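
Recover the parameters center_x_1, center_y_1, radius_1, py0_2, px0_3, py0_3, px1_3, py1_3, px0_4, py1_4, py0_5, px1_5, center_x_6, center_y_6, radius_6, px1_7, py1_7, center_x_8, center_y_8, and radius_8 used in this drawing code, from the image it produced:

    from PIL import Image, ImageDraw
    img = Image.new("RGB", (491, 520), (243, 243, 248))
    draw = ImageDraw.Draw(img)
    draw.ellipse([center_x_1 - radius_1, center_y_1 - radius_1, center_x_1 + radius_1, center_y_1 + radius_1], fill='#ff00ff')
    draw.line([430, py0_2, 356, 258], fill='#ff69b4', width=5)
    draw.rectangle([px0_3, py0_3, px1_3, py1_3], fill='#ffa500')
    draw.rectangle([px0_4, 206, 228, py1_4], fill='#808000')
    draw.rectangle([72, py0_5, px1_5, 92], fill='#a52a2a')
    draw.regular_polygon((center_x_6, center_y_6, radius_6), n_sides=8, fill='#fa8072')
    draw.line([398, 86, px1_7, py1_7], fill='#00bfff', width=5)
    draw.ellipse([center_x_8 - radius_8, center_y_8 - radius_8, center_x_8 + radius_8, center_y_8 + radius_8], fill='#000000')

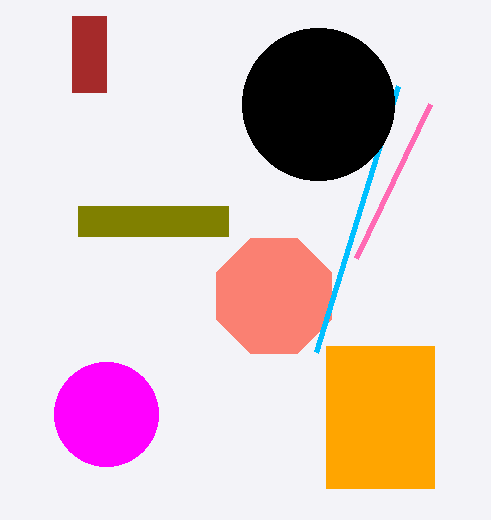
center_x_1 = 106, center_y_1 = 414, radius_1 = 52, py0_2 = 104, px0_3 = 326, py0_3 = 346, px1_3 = 434, py1_3 = 488, px0_4 = 78, py1_4 = 236, py0_5 = 16, px1_5 = 106, center_x_6 = 274, center_y_6 = 296, radius_6 = 62, px1_7 = 316, py1_7 = 352, center_x_8 = 318, center_y_8 = 104, radius_8 = 76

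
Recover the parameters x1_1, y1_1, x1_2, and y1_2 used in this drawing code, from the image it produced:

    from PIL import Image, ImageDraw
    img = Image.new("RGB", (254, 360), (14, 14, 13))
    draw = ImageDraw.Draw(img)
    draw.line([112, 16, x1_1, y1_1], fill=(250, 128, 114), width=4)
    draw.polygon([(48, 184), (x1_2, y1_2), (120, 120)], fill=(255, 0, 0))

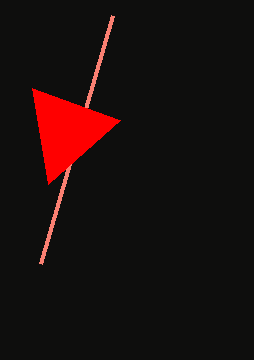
x1_1 = 40, y1_1 = 264, x1_2 = 32, y1_2 = 88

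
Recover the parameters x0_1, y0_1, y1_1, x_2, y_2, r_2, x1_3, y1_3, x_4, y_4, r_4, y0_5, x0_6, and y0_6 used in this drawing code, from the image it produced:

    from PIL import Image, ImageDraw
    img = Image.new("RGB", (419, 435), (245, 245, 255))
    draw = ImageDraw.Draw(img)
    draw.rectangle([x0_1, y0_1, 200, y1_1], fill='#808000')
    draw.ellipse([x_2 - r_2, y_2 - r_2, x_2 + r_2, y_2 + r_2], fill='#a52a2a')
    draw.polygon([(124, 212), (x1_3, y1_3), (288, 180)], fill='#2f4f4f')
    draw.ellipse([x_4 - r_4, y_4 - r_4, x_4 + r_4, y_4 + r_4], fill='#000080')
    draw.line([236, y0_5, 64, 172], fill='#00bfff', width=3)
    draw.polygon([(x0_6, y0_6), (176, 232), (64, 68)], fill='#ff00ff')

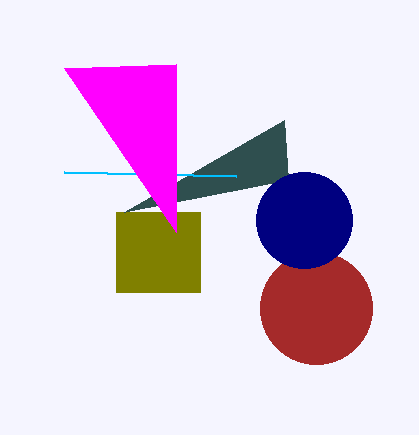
x0_1 = 116
y0_1 = 212
y1_1 = 292
x_2 = 316
y_2 = 308
r_2 = 56
x1_3 = 284
y1_3 = 120
x_4 = 304
y_4 = 220
r_4 = 48
y0_5 = 176
x0_6 = 176
y0_6 = 64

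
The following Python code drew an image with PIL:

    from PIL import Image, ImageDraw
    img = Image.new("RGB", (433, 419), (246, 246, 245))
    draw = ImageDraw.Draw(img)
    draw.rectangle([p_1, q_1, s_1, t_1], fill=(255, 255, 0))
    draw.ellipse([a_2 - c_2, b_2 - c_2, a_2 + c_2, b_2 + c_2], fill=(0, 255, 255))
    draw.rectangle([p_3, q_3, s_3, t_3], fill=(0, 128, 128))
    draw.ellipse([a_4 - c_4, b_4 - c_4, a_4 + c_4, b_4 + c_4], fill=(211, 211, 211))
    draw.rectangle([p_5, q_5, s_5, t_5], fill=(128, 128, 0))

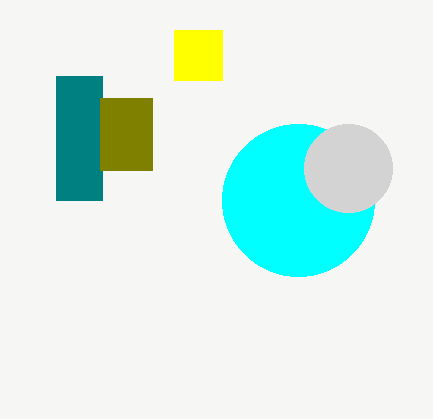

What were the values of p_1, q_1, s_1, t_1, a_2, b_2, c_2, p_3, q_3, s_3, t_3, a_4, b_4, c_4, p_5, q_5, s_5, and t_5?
p_1 = 174, q_1 = 30, s_1 = 222, t_1 = 80, a_2 = 298, b_2 = 200, c_2 = 76, p_3 = 56, q_3 = 76, s_3 = 102, t_3 = 200, a_4 = 348, b_4 = 168, c_4 = 44, p_5 = 100, q_5 = 98, s_5 = 152, t_5 = 170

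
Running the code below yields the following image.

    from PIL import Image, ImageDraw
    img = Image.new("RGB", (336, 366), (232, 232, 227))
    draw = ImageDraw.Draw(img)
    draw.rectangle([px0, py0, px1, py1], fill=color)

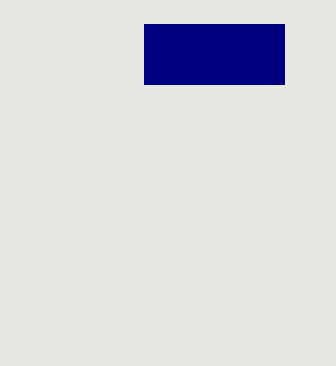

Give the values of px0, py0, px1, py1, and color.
px0 = 144, py0 = 24, px1 = 284, py1 = 84, color = 'navy'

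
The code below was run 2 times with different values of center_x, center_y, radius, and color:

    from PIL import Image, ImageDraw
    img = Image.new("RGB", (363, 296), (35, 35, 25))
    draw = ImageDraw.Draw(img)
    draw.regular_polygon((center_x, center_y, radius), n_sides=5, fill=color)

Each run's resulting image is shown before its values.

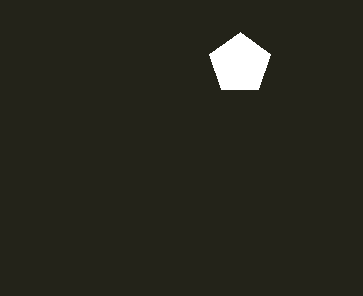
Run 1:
center_x = 240; center_y = 64; radius = 32; color = 'white'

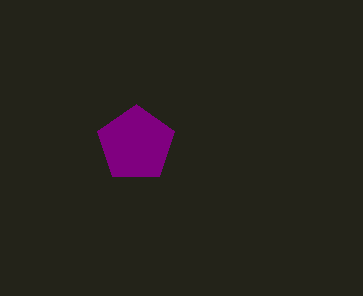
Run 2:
center_x = 136
center_y = 144
radius = 40
color = 'purple'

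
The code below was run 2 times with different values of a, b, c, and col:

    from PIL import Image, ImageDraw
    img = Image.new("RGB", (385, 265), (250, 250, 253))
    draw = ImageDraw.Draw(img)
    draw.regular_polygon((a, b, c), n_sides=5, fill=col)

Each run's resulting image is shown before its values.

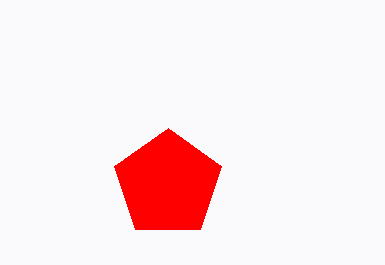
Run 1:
a = 168
b = 184
c = 56
col = 'red'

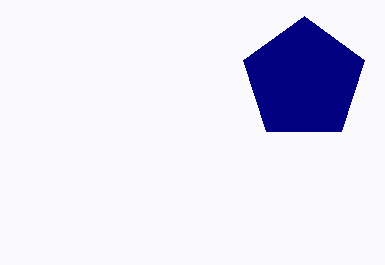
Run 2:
a = 304
b = 80
c = 64
col = 'navy'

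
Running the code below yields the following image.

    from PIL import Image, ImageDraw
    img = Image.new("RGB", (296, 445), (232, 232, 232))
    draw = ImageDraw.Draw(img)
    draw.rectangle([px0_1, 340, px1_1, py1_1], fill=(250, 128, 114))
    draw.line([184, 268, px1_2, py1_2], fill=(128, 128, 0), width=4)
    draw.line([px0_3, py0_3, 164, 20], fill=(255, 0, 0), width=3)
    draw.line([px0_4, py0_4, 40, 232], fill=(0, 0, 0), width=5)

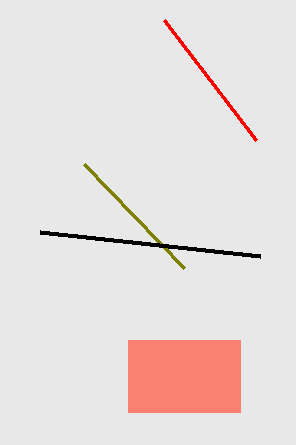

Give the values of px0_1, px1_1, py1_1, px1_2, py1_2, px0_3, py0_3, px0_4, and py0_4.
px0_1 = 128
px1_1 = 240
py1_1 = 412
px1_2 = 84
py1_2 = 164
px0_3 = 256
py0_3 = 140
px0_4 = 260
py0_4 = 256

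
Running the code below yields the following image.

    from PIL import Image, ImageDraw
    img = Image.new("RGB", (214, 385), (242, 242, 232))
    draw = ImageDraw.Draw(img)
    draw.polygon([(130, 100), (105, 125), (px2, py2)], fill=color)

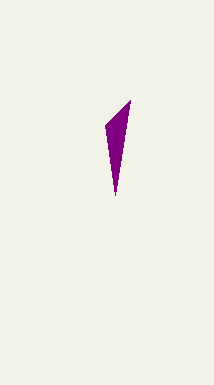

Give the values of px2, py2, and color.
px2 = 115; py2 = 195; color = 'purple'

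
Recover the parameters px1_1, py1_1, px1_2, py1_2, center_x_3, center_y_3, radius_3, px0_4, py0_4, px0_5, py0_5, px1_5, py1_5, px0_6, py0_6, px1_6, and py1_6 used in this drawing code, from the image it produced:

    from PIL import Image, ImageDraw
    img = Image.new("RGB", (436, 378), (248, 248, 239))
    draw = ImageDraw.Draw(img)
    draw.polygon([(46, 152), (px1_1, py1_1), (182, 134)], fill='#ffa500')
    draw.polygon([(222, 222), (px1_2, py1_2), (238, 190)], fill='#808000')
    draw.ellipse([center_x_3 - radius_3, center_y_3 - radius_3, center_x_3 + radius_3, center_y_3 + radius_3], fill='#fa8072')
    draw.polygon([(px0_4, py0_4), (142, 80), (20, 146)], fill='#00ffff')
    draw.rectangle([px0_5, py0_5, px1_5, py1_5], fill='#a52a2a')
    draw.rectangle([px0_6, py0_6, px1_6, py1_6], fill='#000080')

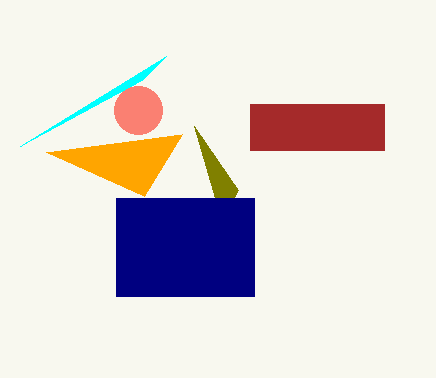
px1_1 = 144; py1_1 = 196; px1_2 = 194; py1_2 = 126; center_x_3 = 138; center_y_3 = 110; radius_3 = 24; px0_4 = 166; py0_4 = 56; px0_5 = 250; py0_5 = 104; px1_5 = 384; py1_5 = 150; px0_6 = 116; py0_6 = 198; px1_6 = 254; py1_6 = 296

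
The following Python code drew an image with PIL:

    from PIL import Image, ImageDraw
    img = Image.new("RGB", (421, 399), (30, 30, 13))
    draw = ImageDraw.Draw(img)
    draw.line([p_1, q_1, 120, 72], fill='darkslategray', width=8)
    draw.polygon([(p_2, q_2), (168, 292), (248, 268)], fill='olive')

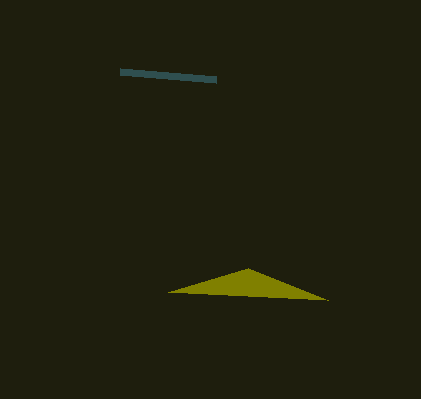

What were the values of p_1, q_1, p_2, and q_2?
p_1 = 216
q_1 = 80
p_2 = 328
q_2 = 300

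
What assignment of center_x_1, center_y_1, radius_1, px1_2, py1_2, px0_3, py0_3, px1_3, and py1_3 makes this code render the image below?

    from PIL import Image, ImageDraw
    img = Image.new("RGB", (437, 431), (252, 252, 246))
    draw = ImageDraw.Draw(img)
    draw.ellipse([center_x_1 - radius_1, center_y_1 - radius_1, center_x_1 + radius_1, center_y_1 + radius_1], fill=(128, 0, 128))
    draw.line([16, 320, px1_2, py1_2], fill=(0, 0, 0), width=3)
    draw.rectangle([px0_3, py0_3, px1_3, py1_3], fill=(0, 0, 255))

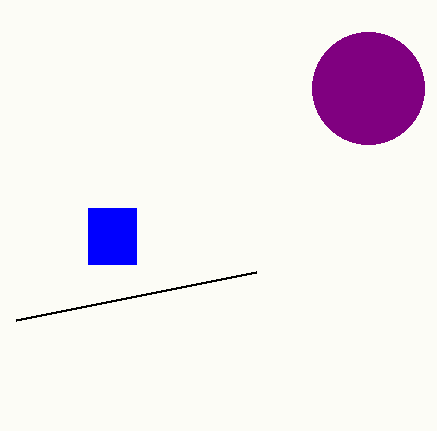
center_x_1 = 368; center_y_1 = 88; radius_1 = 56; px1_2 = 256; py1_2 = 272; px0_3 = 88; py0_3 = 208; px1_3 = 136; py1_3 = 264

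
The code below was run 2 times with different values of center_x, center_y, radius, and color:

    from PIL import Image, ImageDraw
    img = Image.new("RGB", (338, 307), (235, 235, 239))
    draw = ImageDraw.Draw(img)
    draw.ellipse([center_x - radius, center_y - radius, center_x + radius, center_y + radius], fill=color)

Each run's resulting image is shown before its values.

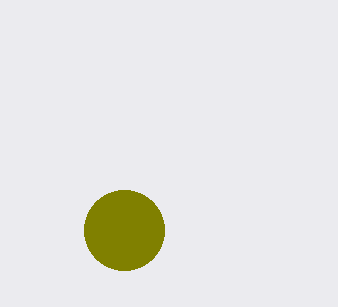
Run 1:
center_x = 124, center_y = 230, radius = 40, color = 'olive'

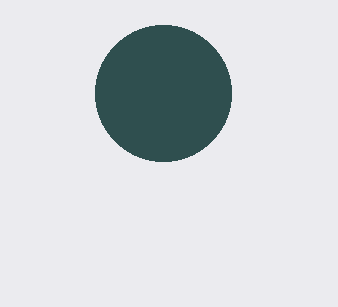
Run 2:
center_x = 163, center_y = 93, radius = 68, color = 'darkslategray'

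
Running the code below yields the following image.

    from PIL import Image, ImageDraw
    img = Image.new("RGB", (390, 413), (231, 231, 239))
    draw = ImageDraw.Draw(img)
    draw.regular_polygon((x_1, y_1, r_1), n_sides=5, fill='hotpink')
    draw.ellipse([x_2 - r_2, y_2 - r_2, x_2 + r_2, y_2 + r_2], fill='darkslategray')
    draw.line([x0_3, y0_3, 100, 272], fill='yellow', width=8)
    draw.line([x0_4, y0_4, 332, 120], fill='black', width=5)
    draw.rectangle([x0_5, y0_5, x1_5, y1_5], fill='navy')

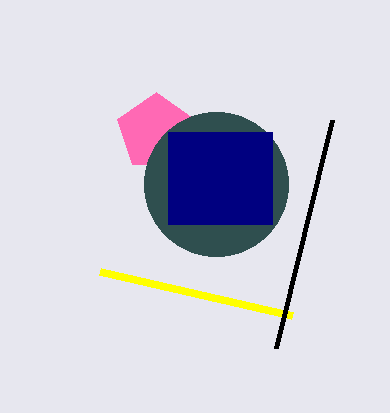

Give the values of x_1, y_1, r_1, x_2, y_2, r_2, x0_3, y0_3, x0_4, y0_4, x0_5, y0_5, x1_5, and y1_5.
x_1 = 156; y_1 = 132; r_1 = 40; x_2 = 216; y_2 = 184; r_2 = 72; x0_3 = 292; y0_3 = 316; x0_4 = 276; y0_4 = 348; x0_5 = 168; y0_5 = 132; x1_5 = 272; y1_5 = 224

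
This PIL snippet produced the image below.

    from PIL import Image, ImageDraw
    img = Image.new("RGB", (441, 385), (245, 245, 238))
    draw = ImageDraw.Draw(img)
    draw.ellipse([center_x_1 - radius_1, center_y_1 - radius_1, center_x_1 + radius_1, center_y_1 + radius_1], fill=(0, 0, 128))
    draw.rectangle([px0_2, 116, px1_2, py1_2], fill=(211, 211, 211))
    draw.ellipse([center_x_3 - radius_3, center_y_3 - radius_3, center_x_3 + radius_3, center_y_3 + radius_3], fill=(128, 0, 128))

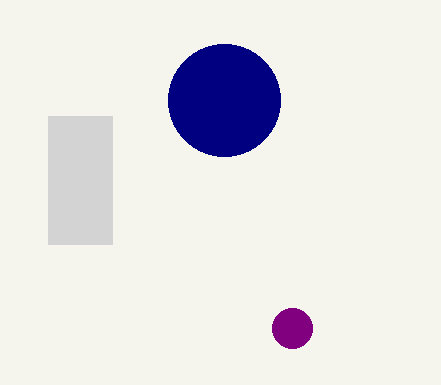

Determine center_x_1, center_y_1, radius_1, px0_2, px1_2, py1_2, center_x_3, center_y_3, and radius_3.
center_x_1 = 224
center_y_1 = 100
radius_1 = 56
px0_2 = 48
px1_2 = 112
py1_2 = 244
center_x_3 = 292
center_y_3 = 328
radius_3 = 20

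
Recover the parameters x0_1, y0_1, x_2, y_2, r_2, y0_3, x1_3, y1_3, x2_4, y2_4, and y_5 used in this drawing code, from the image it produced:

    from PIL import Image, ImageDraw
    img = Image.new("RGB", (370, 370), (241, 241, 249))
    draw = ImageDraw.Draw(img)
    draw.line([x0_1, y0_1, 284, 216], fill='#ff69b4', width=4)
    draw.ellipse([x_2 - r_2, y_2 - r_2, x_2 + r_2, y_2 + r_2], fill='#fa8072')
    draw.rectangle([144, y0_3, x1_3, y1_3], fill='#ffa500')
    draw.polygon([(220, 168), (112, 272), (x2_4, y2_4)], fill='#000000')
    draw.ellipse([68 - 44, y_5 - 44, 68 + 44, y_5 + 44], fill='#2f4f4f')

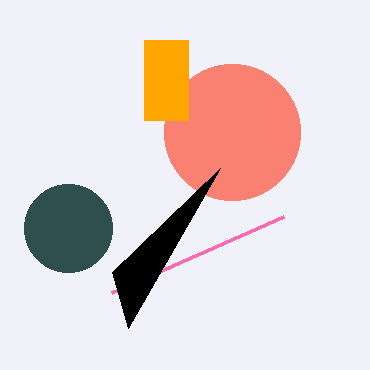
x0_1 = 112; y0_1 = 292; x_2 = 232; y_2 = 132; r_2 = 68; y0_3 = 40; x1_3 = 188; y1_3 = 120; x2_4 = 128; y2_4 = 328; y_5 = 228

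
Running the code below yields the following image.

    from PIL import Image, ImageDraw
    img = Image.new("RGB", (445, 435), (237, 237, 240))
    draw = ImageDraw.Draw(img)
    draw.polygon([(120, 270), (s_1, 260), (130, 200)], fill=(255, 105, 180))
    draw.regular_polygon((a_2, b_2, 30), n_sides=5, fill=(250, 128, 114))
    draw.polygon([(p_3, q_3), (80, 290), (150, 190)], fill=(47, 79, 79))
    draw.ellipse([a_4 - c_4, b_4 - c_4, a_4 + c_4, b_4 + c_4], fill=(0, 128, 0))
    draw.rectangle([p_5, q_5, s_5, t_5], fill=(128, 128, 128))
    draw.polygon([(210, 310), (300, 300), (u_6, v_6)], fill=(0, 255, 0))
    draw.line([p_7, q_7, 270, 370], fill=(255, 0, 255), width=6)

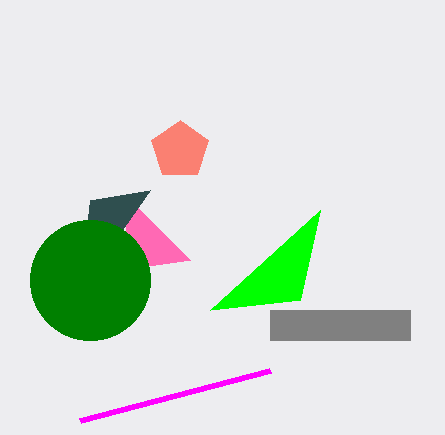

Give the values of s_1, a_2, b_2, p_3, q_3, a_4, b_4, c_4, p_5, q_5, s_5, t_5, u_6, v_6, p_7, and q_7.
s_1 = 190, a_2 = 180, b_2 = 150, p_3 = 90, q_3 = 200, a_4 = 90, b_4 = 280, c_4 = 60, p_5 = 270, q_5 = 310, s_5 = 410, t_5 = 340, u_6 = 320, v_6 = 210, p_7 = 80, q_7 = 420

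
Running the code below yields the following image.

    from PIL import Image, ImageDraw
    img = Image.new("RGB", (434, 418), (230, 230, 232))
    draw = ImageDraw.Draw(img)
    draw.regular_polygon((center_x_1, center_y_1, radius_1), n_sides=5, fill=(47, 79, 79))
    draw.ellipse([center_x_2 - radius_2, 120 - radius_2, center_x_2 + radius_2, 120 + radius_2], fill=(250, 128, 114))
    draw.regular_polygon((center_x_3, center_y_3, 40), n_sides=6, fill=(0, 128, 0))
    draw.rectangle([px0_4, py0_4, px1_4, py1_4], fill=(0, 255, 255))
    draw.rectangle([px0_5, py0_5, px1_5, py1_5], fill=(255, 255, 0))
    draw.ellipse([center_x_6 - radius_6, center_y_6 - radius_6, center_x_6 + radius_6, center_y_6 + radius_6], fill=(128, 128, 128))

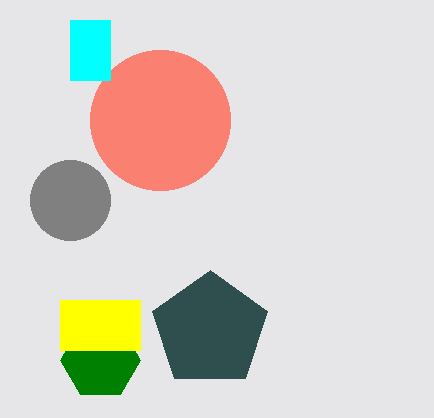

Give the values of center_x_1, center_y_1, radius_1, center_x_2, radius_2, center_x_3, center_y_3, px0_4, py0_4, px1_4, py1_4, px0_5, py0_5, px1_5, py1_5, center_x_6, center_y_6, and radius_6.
center_x_1 = 210; center_y_1 = 330; radius_1 = 60; center_x_2 = 160; radius_2 = 70; center_x_3 = 100; center_y_3 = 360; px0_4 = 70; py0_4 = 20; px1_4 = 110; py1_4 = 80; px0_5 = 60; py0_5 = 300; px1_5 = 140; py1_5 = 350; center_x_6 = 70; center_y_6 = 200; radius_6 = 40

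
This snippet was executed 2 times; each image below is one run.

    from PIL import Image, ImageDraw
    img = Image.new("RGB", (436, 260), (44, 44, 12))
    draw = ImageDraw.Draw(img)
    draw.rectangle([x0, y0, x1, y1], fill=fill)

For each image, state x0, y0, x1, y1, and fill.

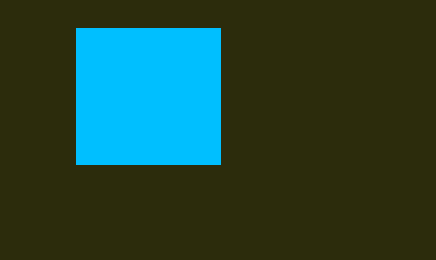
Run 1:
x0 = 76; y0 = 28; x1 = 220; y1 = 164; fill = 'deepskyblue'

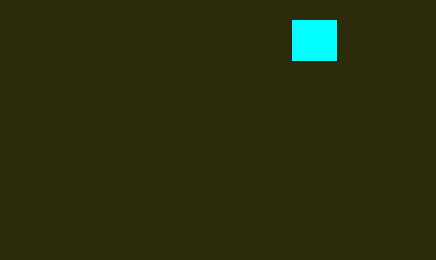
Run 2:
x0 = 292; y0 = 20; x1 = 336; y1 = 60; fill = 'cyan'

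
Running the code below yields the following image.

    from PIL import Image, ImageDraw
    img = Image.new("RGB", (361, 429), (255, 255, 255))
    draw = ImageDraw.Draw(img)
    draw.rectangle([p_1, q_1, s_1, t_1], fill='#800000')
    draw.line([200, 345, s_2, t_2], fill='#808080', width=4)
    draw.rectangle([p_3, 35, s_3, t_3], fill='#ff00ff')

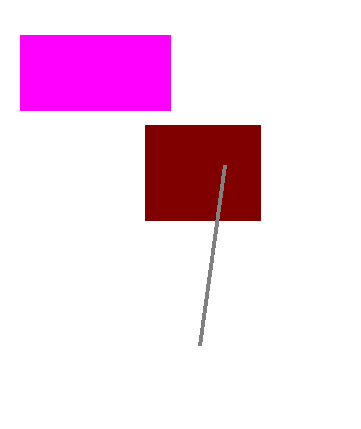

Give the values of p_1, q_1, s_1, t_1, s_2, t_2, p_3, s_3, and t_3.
p_1 = 145; q_1 = 125; s_1 = 260; t_1 = 220; s_2 = 225; t_2 = 165; p_3 = 20; s_3 = 170; t_3 = 110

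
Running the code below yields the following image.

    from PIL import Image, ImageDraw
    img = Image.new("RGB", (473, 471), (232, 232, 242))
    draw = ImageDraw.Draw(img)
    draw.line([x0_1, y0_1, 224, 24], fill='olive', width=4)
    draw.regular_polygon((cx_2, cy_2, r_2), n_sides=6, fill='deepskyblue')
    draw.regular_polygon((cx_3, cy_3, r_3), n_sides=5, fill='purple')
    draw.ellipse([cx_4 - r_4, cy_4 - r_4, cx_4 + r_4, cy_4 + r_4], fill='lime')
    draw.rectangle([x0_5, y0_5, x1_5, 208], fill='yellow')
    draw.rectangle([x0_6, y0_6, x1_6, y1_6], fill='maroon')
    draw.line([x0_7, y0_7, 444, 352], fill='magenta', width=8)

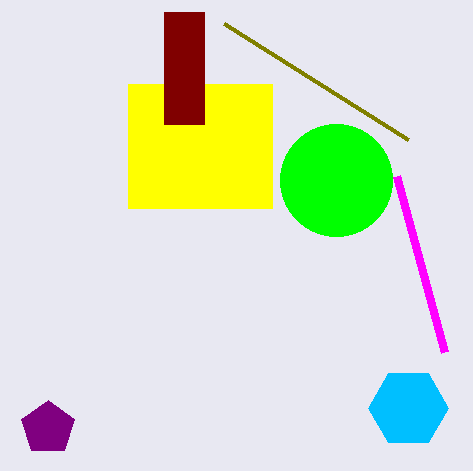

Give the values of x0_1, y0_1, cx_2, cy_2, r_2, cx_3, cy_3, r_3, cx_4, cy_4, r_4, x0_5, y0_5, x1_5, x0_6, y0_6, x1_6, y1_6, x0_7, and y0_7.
x0_1 = 408
y0_1 = 140
cx_2 = 408
cy_2 = 408
r_2 = 40
cx_3 = 48
cy_3 = 428
r_3 = 28
cx_4 = 336
cy_4 = 180
r_4 = 56
x0_5 = 128
y0_5 = 84
x1_5 = 272
x0_6 = 164
y0_6 = 12
x1_6 = 204
y1_6 = 124
x0_7 = 396
y0_7 = 176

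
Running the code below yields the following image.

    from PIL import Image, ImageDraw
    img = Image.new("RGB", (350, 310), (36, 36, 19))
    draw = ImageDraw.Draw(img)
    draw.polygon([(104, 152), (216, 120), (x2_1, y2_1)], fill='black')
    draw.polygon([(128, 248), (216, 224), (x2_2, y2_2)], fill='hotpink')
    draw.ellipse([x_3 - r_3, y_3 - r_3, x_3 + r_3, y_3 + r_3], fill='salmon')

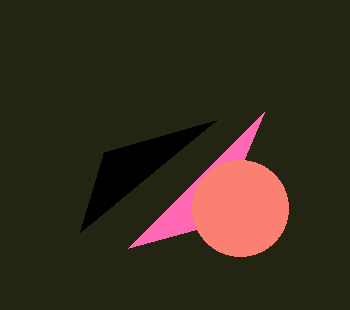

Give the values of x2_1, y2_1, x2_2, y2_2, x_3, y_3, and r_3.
x2_1 = 80
y2_1 = 232
x2_2 = 264
y2_2 = 112
x_3 = 240
y_3 = 208
r_3 = 48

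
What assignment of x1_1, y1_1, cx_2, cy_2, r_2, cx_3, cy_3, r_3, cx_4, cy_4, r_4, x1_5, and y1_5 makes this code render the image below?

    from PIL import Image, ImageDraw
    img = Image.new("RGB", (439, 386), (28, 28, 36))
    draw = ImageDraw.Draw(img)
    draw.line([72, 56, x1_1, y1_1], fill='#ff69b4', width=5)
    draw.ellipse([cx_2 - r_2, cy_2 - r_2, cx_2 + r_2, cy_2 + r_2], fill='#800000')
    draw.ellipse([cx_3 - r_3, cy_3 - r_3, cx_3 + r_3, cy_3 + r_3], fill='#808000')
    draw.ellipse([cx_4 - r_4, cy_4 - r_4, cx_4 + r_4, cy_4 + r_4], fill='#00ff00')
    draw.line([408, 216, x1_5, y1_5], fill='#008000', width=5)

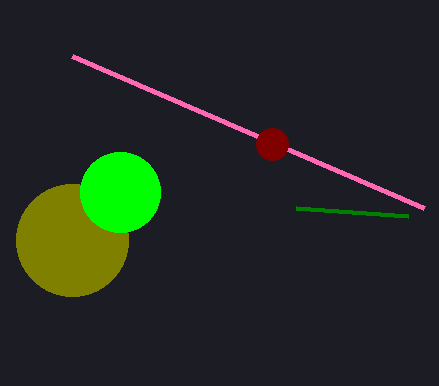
x1_1 = 424, y1_1 = 208, cx_2 = 272, cy_2 = 144, r_2 = 16, cx_3 = 72, cy_3 = 240, r_3 = 56, cx_4 = 120, cy_4 = 192, r_4 = 40, x1_5 = 296, y1_5 = 208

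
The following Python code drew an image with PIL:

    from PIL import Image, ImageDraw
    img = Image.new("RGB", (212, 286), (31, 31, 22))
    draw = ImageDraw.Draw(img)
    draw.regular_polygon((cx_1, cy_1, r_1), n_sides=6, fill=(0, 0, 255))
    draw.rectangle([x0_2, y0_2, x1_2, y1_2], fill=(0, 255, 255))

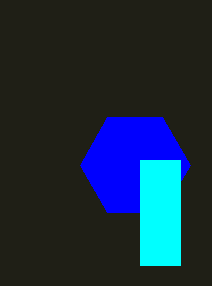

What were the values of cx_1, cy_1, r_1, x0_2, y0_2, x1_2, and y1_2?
cx_1 = 135; cy_1 = 165; r_1 = 55; x0_2 = 140; y0_2 = 160; x1_2 = 180; y1_2 = 265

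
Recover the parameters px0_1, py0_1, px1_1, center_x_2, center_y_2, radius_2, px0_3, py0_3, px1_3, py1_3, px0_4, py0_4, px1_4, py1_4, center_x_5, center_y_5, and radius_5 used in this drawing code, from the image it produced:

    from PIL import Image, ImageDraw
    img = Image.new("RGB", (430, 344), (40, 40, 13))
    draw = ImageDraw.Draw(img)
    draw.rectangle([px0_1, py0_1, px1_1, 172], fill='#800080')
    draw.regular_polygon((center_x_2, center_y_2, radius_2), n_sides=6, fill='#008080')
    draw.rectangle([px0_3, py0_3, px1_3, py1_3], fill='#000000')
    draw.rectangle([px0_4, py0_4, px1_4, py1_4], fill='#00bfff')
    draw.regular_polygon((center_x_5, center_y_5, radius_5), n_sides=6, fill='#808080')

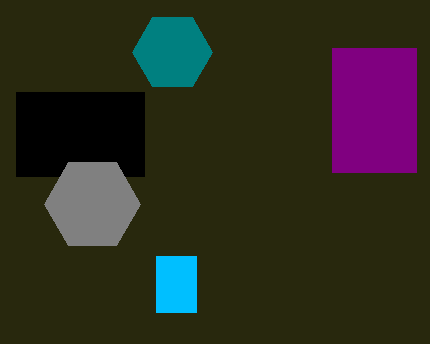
px0_1 = 332, py0_1 = 48, px1_1 = 416, center_x_2 = 172, center_y_2 = 52, radius_2 = 40, px0_3 = 16, py0_3 = 92, px1_3 = 144, py1_3 = 176, px0_4 = 156, py0_4 = 256, px1_4 = 196, py1_4 = 312, center_x_5 = 92, center_y_5 = 204, radius_5 = 48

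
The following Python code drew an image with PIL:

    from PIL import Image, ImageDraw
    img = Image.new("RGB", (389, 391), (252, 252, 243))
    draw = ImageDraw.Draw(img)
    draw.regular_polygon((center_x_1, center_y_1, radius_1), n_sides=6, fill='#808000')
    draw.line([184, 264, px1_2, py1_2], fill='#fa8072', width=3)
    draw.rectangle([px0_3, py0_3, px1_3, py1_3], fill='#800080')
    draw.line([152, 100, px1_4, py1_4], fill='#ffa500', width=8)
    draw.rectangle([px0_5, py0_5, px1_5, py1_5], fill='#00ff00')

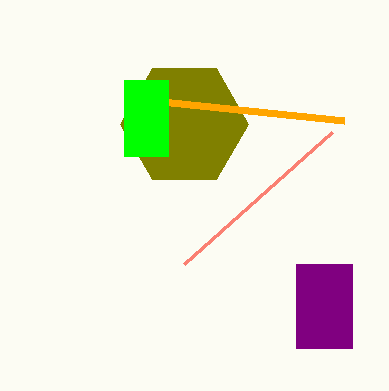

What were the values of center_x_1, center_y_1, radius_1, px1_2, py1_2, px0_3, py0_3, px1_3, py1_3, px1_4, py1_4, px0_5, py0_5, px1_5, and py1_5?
center_x_1 = 184, center_y_1 = 124, radius_1 = 64, px1_2 = 332, py1_2 = 132, px0_3 = 296, py0_3 = 264, px1_3 = 352, py1_3 = 348, px1_4 = 344, py1_4 = 120, px0_5 = 124, py0_5 = 80, px1_5 = 168, py1_5 = 156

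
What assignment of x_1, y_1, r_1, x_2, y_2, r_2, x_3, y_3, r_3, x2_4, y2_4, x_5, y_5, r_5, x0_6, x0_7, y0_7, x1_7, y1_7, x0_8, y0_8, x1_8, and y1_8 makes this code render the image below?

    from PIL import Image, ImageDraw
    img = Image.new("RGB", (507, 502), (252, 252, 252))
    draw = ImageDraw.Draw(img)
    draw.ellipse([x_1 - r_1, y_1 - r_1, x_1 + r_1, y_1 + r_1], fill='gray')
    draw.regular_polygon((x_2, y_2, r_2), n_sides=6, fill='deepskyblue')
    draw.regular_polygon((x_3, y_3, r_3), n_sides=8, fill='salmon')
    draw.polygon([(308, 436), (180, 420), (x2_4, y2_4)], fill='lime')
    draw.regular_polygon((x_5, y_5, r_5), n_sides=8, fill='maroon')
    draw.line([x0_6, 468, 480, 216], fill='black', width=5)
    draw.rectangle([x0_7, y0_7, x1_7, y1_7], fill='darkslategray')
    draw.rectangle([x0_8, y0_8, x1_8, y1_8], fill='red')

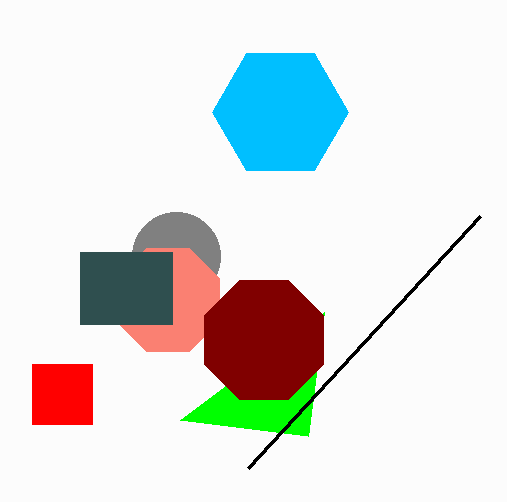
x_1 = 176; y_1 = 256; r_1 = 44; x_2 = 280; y_2 = 112; r_2 = 68; x_3 = 168; y_3 = 300; r_3 = 56; x2_4 = 324; y2_4 = 312; x_5 = 264; y_5 = 340; r_5 = 64; x0_6 = 248; x0_7 = 80; y0_7 = 252; x1_7 = 172; y1_7 = 324; x0_8 = 32; y0_8 = 364; x1_8 = 92; y1_8 = 424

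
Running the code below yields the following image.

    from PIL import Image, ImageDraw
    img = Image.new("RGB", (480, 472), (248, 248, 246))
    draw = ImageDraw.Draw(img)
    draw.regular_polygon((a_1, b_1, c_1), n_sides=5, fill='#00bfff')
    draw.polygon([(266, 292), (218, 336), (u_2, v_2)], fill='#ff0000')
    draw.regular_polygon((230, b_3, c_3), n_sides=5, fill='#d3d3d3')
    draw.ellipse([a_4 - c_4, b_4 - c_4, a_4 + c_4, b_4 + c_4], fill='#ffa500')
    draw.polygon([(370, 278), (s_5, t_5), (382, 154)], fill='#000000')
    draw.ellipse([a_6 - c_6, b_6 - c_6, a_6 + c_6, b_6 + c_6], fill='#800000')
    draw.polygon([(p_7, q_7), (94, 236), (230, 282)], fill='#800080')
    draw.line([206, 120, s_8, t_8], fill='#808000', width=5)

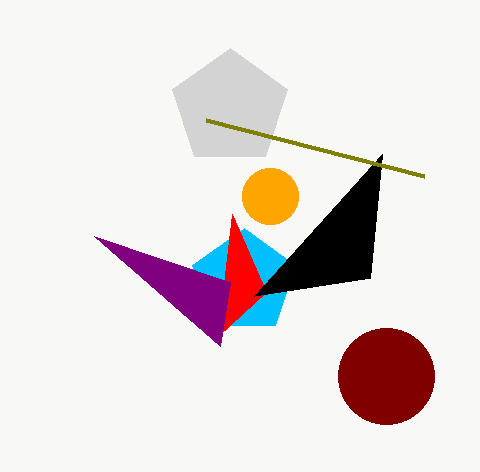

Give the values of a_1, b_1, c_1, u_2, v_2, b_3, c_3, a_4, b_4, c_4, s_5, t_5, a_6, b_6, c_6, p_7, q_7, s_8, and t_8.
a_1 = 244
b_1 = 282
c_1 = 54
u_2 = 232
v_2 = 214
b_3 = 108
c_3 = 60
a_4 = 270
b_4 = 196
c_4 = 28
s_5 = 254
t_5 = 296
a_6 = 386
b_6 = 376
c_6 = 48
p_7 = 220
q_7 = 346
s_8 = 424
t_8 = 176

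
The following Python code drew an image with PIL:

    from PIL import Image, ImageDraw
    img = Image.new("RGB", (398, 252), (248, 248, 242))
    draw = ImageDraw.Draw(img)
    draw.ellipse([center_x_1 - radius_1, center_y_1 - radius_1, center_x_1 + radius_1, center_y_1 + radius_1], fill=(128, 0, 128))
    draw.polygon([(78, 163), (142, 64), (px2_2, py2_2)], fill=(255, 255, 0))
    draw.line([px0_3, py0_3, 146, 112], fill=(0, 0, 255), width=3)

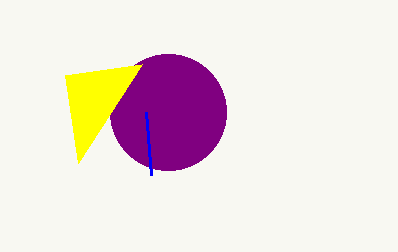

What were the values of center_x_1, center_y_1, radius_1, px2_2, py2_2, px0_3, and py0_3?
center_x_1 = 168; center_y_1 = 112; radius_1 = 58; px2_2 = 65; py2_2 = 75; px0_3 = 151; py0_3 = 175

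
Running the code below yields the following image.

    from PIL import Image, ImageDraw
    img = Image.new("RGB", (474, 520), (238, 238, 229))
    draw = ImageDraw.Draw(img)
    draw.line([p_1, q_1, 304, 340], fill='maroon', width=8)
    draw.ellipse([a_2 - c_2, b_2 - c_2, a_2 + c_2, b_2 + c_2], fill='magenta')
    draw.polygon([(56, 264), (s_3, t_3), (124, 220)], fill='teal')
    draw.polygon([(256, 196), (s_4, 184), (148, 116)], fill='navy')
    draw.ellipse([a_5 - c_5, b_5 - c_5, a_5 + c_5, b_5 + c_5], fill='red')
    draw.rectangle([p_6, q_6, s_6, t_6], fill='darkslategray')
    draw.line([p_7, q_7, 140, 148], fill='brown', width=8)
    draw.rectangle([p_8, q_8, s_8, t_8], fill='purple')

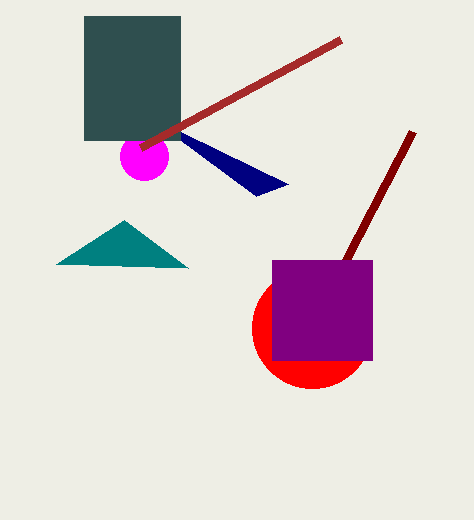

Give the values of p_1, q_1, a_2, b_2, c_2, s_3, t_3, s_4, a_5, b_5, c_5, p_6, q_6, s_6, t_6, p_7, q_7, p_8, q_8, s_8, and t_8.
p_1 = 412; q_1 = 132; a_2 = 144; b_2 = 156; c_2 = 24; s_3 = 188; t_3 = 268; s_4 = 288; a_5 = 312; b_5 = 328; c_5 = 60; p_6 = 84; q_6 = 16; s_6 = 180; t_6 = 140; p_7 = 340; q_7 = 40; p_8 = 272; q_8 = 260; s_8 = 372; t_8 = 360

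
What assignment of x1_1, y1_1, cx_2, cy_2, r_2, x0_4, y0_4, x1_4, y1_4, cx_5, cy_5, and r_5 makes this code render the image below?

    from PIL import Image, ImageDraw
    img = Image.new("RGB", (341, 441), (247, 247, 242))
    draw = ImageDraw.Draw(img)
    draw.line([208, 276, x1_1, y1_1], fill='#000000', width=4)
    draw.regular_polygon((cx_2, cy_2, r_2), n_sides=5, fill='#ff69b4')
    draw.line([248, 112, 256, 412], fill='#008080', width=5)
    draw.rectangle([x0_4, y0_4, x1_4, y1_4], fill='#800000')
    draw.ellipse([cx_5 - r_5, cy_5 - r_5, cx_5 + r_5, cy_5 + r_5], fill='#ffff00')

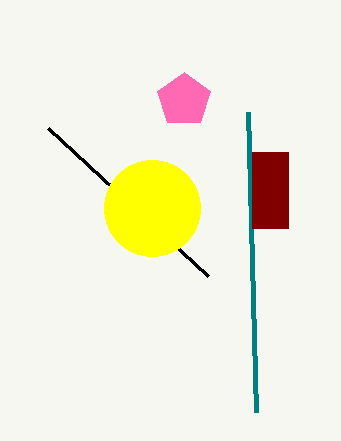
x1_1 = 48; y1_1 = 128; cx_2 = 184; cy_2 = 100; r_2 = 28; x0_4 = 252; y0_4 = 152; x1_4 = 288; y1_4 = 228; cx_5 = 152; cy_5 = 208; r_5 = 48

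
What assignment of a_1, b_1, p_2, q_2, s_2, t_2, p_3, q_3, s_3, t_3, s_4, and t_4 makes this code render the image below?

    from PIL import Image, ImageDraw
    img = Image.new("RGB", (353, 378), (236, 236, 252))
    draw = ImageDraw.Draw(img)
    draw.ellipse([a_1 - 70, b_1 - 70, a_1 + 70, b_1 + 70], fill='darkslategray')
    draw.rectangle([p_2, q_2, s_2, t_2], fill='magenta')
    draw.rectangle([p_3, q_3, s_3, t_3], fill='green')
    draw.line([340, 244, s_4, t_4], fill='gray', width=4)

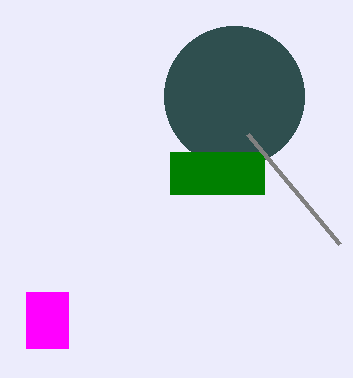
a_1 = 234, b_1 = 96, p_2 = 26, q_2 = 292, s_2 = 68, t_2 = 348, p_3 = 170, q_3 = 152, s_3 = 264, t_3 = 194, s_4 = 248, t_4 = 134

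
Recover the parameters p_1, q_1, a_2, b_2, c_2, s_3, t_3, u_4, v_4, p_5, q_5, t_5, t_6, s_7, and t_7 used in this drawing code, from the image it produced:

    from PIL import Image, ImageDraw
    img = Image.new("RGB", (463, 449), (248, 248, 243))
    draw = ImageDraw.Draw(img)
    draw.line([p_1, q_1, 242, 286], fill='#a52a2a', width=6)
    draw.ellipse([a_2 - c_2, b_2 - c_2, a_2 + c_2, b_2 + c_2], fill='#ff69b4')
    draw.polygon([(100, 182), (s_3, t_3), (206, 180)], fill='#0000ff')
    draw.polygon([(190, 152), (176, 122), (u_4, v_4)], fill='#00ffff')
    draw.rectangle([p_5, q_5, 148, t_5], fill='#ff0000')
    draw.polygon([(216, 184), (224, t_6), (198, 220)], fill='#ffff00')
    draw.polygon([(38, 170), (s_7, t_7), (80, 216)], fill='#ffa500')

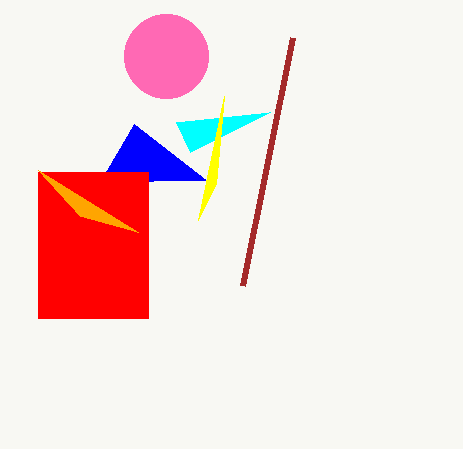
p_1 = 292, q_1 = 38, a_2 = 166, b_2 = 56, c_2 = 42, s_3 = 134, t_3 = 124, u_4 = 270, v_4 = 112, p_5 = 38, q_5 = 172, t_5 = 318, t_6 = 96, s_7 = 138, t_7 = 232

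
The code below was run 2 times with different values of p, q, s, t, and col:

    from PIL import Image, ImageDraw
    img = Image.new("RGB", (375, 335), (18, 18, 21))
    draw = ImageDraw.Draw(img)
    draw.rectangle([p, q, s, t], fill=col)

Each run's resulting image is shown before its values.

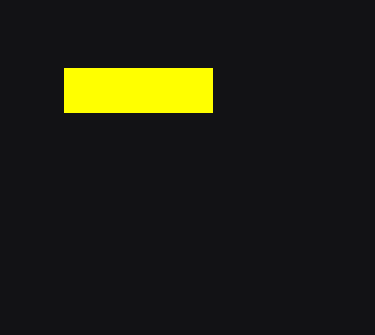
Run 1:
p = 64, q = 68, s = 212, t = 112, col = 'yellow'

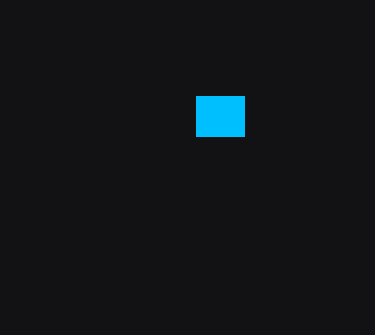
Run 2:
p = 196
q = 96
s = 244
t = 136
col = 'deepskyblue'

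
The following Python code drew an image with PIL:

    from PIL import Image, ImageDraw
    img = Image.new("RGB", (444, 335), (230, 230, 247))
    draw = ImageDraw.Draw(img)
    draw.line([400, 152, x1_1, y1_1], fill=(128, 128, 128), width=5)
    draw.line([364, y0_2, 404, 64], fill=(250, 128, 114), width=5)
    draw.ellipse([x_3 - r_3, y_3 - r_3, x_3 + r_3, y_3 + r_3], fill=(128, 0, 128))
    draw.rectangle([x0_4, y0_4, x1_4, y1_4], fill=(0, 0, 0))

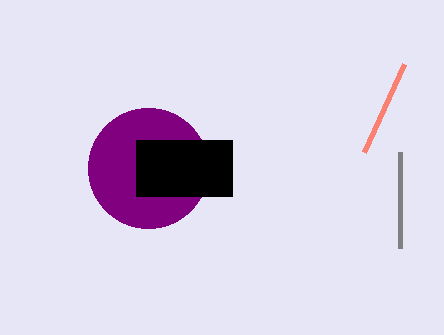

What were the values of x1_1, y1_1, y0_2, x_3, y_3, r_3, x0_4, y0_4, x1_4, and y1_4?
x1_1 = 400; y1_1 = 248; y0_2 = 152; x_3 = 148; y_3 = 168; r_3 = 60; x0_4 = 136; y0_4 = 140; x1_4 = 232; y1_4 = 196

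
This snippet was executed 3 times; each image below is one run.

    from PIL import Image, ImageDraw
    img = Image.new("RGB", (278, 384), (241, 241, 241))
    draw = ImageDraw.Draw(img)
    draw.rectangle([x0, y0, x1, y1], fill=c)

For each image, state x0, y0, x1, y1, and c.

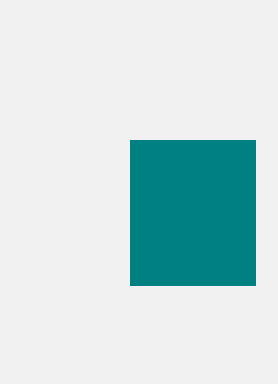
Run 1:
x0 = 130, y0 = 140, x1 = 255, y1 = 285, c = 'teal'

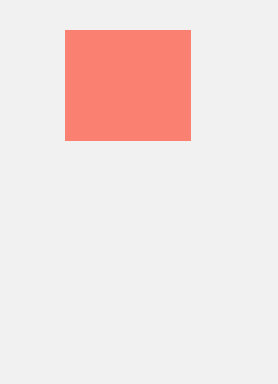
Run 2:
x0 = 65, y0 = 30, x1 = 190, y1 = 140, c = 'salmon'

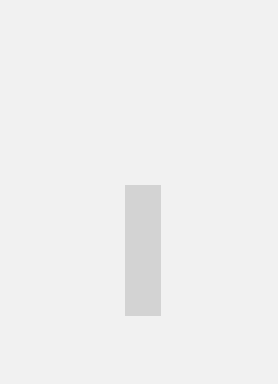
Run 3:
x0 = 125
y0 = 185
x1 = 160
y1 = 315
c = 'lightgray'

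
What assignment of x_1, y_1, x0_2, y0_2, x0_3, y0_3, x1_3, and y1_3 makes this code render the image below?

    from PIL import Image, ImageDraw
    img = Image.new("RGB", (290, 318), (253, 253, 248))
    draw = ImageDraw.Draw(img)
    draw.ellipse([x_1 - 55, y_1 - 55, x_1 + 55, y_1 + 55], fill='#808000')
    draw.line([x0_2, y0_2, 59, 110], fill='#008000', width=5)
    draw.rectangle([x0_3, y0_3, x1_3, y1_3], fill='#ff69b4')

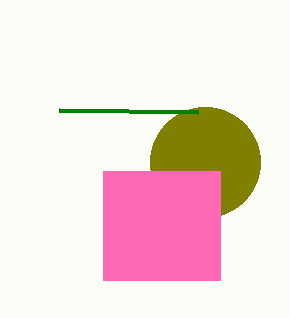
x_1 = 205; y_1 = 162; x0_2 = 198; y0_2 = 112; x0_3 = 103; y0_3 = 171; x1_3 = 220; y1_3 = 280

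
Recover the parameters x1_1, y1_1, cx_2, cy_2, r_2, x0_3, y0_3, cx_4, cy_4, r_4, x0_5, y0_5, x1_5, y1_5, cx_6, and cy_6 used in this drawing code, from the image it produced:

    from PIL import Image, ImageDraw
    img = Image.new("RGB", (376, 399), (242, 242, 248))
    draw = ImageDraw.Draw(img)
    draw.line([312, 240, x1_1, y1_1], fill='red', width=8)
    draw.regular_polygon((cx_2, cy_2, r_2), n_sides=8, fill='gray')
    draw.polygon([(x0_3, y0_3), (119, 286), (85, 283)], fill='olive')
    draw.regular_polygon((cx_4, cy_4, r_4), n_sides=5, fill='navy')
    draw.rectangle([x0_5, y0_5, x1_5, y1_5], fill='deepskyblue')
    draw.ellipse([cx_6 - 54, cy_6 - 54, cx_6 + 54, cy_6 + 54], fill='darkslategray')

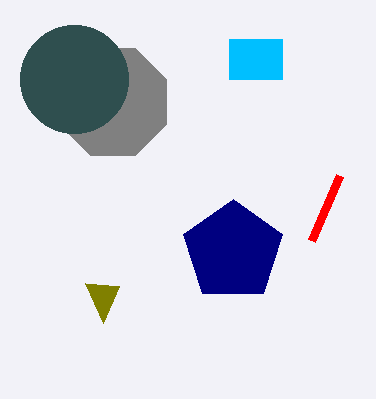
x1_1 = 340; y1_1 = 175; cx_2 = 113; cy_2 = 102; r_2 = 58; x0_3 = 103; y0_3 = 323; cx_4 = 233; cy_4 = 251; r_4 = 52; x0_5 = 229; y0_5 = 39; x1_5 = 282; y1_5 = 79; cx_6 = 74; cy_6 = 79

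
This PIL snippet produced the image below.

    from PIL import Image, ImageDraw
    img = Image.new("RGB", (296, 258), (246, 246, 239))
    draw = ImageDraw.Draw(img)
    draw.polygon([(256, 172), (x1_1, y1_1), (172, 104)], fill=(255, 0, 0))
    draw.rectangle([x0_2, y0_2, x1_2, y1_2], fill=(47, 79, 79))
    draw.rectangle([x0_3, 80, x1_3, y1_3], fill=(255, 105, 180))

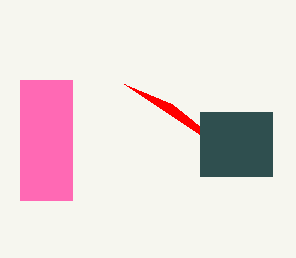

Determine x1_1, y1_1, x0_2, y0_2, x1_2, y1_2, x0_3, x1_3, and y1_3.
x1_1 = 124; y1_1 = 84; x0_2 = 200; y0_2 = 112; x1_2 = 272; y1_2 = 176; x0_3 = 20; x1_3 = 72; y1_3 = 200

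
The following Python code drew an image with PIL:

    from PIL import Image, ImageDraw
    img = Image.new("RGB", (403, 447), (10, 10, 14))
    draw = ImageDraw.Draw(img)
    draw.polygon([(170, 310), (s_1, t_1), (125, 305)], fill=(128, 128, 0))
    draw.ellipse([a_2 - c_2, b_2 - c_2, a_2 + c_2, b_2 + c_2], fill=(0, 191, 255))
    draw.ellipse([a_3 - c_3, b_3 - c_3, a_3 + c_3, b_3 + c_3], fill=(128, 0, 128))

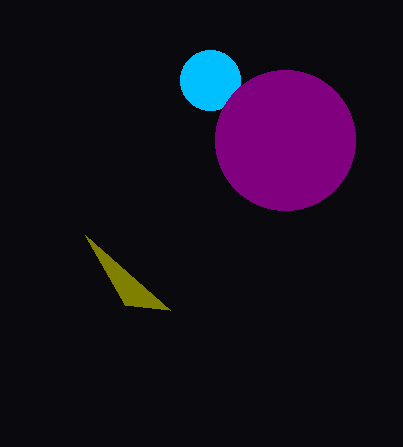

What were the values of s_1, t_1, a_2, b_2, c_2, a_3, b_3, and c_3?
s_1 = 85, t_1 = 235, a_2 = 210, b_2 = 80, c_2 = 30, a_3 = 285, b_3 = 140, c_3 = 70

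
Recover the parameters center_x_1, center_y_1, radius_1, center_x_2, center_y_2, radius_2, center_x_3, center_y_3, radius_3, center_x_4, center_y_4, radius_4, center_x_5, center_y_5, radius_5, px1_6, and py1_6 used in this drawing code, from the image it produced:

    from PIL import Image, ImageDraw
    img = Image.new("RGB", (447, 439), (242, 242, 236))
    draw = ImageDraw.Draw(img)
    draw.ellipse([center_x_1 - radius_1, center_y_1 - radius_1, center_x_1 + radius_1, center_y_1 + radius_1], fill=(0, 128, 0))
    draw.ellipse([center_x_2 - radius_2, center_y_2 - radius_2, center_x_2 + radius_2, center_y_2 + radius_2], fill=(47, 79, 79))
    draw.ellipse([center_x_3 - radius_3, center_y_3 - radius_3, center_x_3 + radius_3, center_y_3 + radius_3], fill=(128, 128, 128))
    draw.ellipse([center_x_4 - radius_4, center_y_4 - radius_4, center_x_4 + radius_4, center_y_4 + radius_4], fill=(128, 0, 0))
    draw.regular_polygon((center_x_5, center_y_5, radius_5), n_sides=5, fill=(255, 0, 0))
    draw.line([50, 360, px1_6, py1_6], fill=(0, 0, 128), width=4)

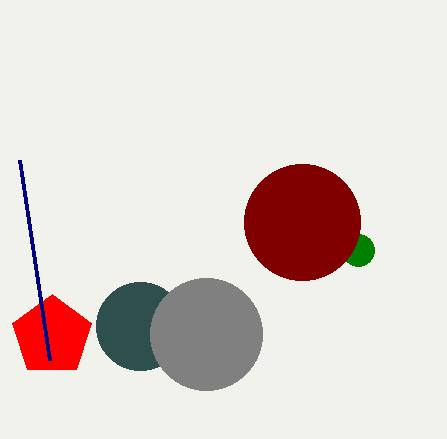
center_x_1 = 358
center_y_1 = 250
radius_1 = 16
center_x_2 = 140
center_y_2 = 326
radius_2 = 44
center_x_3 = 206
center_y_3 = 334
radius_3 = 56
center_x_4 = 302
center_y_4 = 222
radius_4 = 58
center_x_5 = 52
center_y_5 = 336
radius_5 = 42
px1_6 = 20
py1_6 = 160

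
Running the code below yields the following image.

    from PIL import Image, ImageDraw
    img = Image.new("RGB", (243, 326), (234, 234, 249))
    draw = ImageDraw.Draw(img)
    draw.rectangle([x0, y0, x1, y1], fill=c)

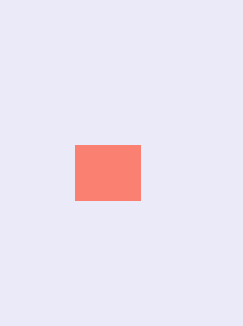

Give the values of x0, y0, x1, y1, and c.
x0 = 75
y0 = 145
x1 = 140
y1 = 200
c = 'salmon'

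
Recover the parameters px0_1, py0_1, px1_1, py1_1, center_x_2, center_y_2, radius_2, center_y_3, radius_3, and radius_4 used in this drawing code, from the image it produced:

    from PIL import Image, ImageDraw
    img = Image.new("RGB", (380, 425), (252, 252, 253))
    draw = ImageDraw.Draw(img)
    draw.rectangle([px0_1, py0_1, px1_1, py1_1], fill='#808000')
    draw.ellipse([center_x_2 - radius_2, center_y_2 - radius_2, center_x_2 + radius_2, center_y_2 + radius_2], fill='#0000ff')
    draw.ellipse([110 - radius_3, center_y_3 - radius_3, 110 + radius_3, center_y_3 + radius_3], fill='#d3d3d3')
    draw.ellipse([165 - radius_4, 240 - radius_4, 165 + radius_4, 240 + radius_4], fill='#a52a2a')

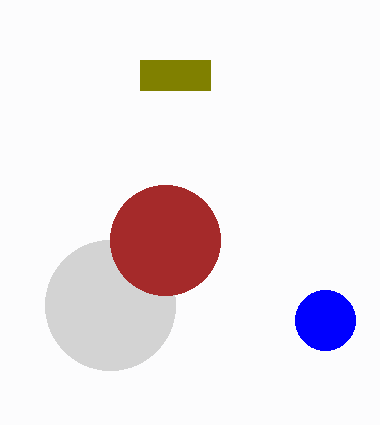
px0_1 = 140
py0_1 = 60
px1_1 = 210
py1_1 = 90
center_x_2 = 325
center_y_2 = 320
radius_2 = 30
center_y_3 = 305
radius_3 = 65
radius_4 = 55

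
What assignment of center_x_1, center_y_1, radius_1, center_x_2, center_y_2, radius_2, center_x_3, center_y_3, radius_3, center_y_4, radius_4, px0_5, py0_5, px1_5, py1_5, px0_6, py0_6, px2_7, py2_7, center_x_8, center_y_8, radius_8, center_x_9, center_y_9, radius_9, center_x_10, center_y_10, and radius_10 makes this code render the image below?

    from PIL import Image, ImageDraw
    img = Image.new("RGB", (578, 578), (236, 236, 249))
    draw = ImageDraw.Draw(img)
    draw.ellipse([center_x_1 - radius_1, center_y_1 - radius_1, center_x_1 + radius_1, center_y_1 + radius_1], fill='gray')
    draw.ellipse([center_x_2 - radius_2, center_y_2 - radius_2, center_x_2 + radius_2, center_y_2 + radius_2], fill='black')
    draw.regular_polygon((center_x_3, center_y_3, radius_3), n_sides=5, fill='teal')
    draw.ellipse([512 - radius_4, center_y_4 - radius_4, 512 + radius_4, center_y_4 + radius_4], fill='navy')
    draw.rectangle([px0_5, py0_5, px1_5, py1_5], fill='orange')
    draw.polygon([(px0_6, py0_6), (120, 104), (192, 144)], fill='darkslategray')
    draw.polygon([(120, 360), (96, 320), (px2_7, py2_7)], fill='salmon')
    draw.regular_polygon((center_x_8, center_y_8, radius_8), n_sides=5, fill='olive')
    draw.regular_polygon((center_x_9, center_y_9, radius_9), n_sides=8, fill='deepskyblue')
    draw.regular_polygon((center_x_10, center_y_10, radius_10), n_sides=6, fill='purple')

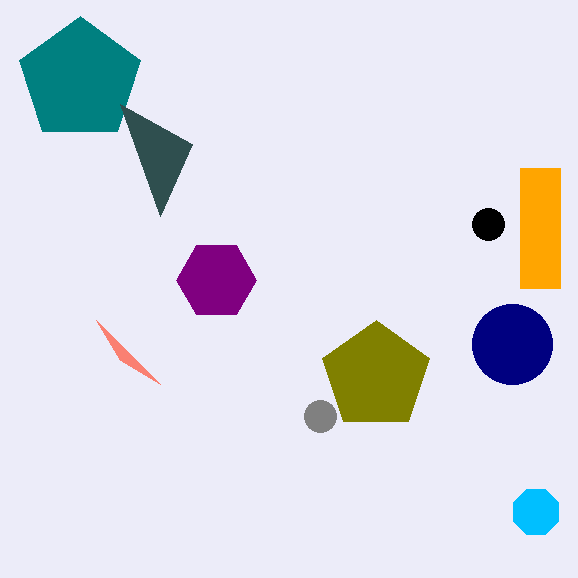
center_x_1 = 320, center_y_1 = 416, radius_1 = 16, center_x_2 = 488, center_y_2 = 224, radius_2 = 16, center_x_3 = 80, center_y_3 = 80, radius_3 = 64, center_y_4 = 344, radius_4 = 40, px0_5 = 520, py0_5 = 168, px1_5 = 560, py1_5 = 288, px0_6 = 160, py0_6 = 216, px2_7 = 160, py2_7 = 384, center_x_8 = 376, center_y_8 = 376, radius_8 = 56, center_x_9 = 536, center_y_9 = 512, radius_9 = 24, center_x_10 = 216, center_y_10 = 280, radius_10 = 40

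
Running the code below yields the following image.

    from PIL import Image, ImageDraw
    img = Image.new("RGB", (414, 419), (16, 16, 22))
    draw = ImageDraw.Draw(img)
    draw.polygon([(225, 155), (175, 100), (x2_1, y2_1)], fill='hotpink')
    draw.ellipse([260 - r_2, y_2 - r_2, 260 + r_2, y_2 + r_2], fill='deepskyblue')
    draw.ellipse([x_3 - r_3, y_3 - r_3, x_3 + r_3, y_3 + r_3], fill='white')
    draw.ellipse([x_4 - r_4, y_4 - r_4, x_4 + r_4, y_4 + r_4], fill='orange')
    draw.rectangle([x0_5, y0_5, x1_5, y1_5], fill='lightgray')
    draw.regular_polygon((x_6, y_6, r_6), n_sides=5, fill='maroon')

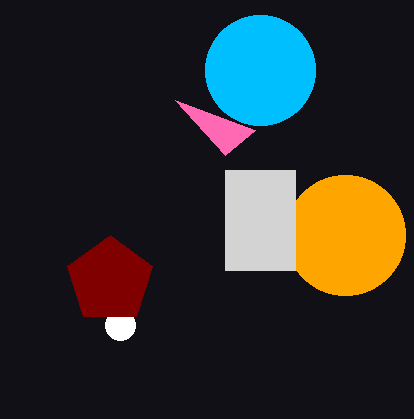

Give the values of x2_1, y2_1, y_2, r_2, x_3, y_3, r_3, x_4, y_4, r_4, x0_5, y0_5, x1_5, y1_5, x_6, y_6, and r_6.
x2_1 = 255, y2_1 = 130, y_2 = 70, r_2 = 55, x_3 = 120, y_3 = 325, r_3 = 15, x_4 = 345, y_4 = 235, r_4 = 60, x0_5 = 225, y0_5 = 170, x1_5 = 295, y1_5 = 270, x_6 = 110, y_6 = 280, r_6 = 45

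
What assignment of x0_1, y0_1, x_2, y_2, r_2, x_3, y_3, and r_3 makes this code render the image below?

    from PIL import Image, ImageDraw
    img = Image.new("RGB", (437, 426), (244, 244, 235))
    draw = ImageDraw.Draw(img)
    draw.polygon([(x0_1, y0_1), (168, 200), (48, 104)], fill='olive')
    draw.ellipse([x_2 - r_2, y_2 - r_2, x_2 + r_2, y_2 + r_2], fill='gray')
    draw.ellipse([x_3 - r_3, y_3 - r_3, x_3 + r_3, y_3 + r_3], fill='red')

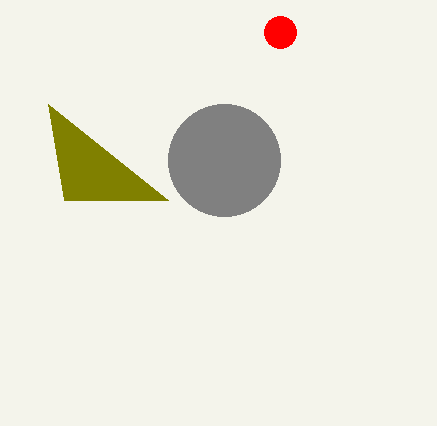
x0_1 = 64
y0_1 = 200
x_2 = 224
y_2 = 160
r_2 = 56
x_3 = 280
y_3 = 32
r_3 = 16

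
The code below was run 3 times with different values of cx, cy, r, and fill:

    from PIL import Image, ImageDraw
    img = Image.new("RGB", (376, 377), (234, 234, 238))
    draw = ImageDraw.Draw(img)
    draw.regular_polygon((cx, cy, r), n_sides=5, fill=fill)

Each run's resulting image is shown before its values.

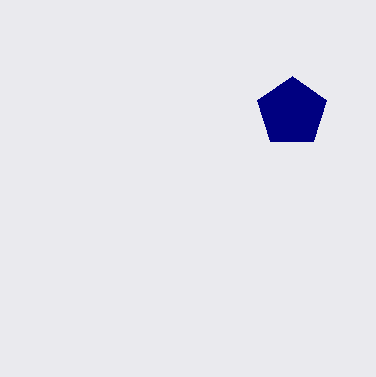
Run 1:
cx = 292, cy = 112, r = 36, fill = 'navy'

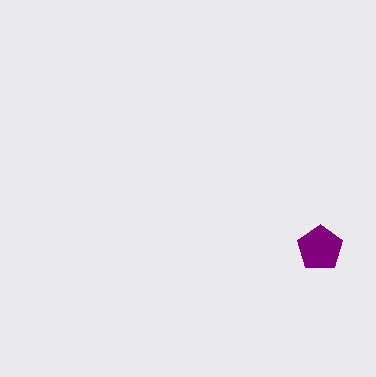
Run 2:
cx = 320, cy = 248, r = 24, fill = 'purple'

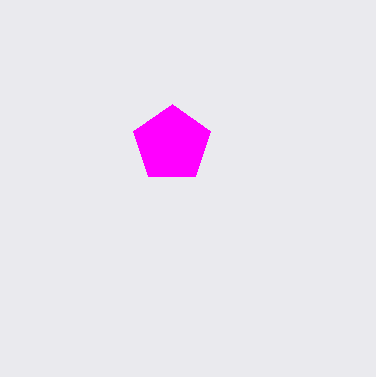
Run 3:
cx = 172, cy = 144, r = 40, fill = 'magenta'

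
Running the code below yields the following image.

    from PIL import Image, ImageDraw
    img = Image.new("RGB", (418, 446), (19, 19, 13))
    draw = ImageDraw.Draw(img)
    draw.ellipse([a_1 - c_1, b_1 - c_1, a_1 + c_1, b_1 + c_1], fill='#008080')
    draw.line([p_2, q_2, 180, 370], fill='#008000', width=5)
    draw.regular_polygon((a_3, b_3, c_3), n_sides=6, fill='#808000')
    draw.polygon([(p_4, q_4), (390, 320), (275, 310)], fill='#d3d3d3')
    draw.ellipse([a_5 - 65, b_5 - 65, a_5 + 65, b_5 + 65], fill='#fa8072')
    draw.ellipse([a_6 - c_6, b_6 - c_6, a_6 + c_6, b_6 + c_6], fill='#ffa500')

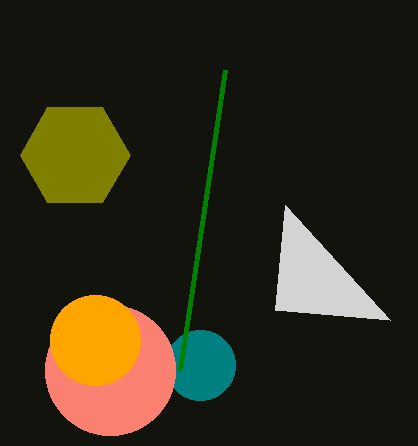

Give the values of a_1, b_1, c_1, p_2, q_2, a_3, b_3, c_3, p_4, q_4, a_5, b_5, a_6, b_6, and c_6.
a_1 = 200, b_1 = 365, c_1 = 35, p_2 = 225, q_2 = 70, a_3 = 75, b_3 = 155, c_3 = 55, p_4 = 285, q_4 = 205, a_5 = 110, b_5 = 370, a_6 = 95, b_6 = 340, c_6 = 45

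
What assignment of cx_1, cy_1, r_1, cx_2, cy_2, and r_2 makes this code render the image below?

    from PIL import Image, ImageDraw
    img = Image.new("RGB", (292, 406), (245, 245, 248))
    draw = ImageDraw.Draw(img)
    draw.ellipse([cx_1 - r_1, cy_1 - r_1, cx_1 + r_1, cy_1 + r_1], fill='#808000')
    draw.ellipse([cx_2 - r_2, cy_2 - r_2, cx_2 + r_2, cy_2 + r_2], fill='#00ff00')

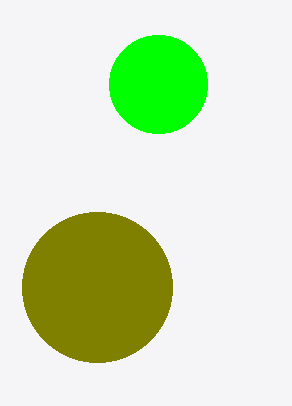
cx_1 = 97; cy_1 = 287; r_1 = 75; cx_2 = 158; cy_2 = 84; r_2 = 49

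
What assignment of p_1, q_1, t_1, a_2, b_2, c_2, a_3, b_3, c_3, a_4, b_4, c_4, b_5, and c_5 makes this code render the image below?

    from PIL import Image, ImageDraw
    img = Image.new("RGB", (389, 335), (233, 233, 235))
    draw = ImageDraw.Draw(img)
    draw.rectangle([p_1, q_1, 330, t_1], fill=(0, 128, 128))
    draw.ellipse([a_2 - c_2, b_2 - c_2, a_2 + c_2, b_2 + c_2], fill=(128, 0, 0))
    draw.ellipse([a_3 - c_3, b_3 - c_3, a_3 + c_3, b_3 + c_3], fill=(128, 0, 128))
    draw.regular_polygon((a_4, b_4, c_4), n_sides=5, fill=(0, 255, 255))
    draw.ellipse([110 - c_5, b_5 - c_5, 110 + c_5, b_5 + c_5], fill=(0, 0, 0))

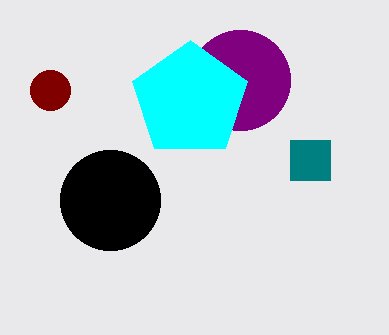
p_1 = 290; q_1 = 140; t_1 = 180; a_2 = 50; b_2 = 90; c_2 = 20; a_3 = 240; b_3 = 80; c_3 = 50; a_4 = 190; b_4 = 100; c_4 = 60; b_5 = 200; c_5 = 50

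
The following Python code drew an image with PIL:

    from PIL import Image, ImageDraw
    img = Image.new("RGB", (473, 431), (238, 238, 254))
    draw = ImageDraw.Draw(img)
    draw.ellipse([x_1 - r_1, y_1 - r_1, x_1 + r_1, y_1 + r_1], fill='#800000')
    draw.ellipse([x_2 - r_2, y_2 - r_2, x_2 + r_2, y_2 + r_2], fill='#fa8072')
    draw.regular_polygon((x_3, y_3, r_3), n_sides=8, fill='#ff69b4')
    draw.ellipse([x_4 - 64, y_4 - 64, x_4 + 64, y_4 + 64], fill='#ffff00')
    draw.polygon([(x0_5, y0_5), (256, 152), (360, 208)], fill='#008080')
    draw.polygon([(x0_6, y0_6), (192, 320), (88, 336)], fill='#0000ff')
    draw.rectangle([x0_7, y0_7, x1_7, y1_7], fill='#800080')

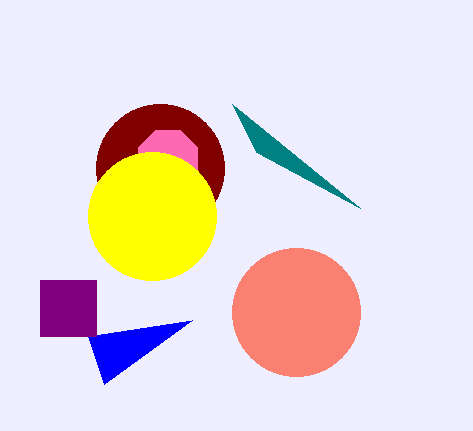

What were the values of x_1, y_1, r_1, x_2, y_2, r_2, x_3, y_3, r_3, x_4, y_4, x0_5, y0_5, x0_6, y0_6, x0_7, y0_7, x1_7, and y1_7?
x_1 = 160; y_1 = 168; r_1 = 64; x_2 = 296; y_2 = 312; r_2 = 64; x_3 = 168; y_3 = 160; r_3 = 32; x_4 = 152; y_4 = 216; x0_5 = 232; y0_5 = 104; x0_6 = 104; y0_6 = 384; x0_7 = 40; y0_7 = 280; x1_7 = 96; y1_7 = 336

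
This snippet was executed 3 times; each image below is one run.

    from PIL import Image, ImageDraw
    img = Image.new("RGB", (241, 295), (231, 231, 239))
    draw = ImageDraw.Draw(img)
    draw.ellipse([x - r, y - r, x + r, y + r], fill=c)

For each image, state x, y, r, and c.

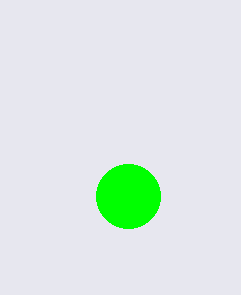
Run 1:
x = 128
y = 196
r = 32
c = 'lime'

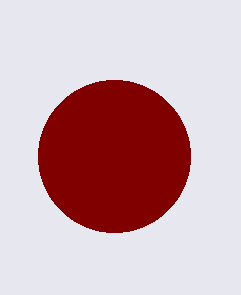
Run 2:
x = 114
y = 156
r = 76
c = 'maroon'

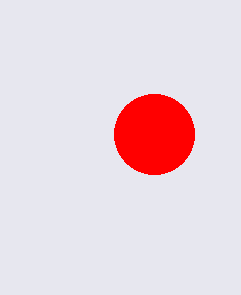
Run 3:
x = 154, y = 134, r = 40, c = 'red'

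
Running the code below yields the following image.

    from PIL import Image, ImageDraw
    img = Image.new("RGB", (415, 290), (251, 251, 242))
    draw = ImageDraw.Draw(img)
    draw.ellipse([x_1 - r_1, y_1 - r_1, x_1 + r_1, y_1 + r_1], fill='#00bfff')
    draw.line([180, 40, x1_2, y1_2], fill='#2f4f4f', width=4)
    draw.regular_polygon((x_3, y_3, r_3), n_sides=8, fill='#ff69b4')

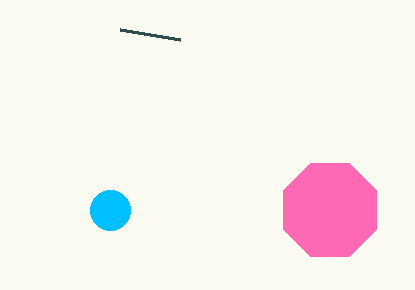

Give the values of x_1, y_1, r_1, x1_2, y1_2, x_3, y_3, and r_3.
x_1 = 110; y_1 = 210; r_1 = 20; x1_2 = 120; y1_2 = 30; x_3 = 330; y_3 = 210; r_3 = 50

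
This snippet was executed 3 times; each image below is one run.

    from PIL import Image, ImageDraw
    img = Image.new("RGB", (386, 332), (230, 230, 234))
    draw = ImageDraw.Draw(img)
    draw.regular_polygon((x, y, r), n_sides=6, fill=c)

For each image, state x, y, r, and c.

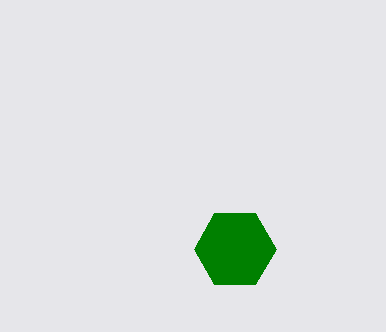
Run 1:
x = 235
y = 249
r = 41
c = 'green'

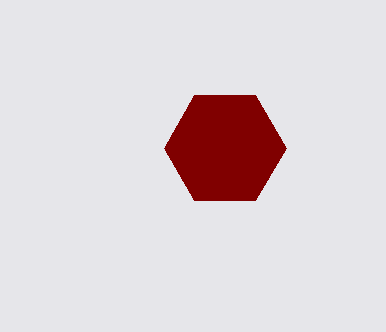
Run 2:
x = 225, y = 148, r = 61, c = 'maroon'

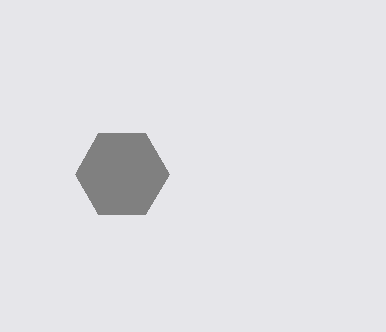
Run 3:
x = 122; y = 174; r = 47; c = 'gray'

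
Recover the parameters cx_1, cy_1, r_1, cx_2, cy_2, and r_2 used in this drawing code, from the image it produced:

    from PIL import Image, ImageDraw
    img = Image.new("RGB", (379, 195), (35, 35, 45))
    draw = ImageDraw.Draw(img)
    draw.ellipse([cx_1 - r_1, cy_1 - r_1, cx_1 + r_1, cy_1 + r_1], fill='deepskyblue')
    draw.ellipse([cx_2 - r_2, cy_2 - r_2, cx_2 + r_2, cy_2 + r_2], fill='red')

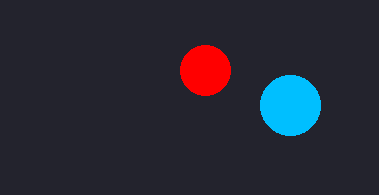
cx_1 = 290; cy_1 = 105; r_1 = 30; cx_2 = 205; cy_2 = 70; r_2 = 25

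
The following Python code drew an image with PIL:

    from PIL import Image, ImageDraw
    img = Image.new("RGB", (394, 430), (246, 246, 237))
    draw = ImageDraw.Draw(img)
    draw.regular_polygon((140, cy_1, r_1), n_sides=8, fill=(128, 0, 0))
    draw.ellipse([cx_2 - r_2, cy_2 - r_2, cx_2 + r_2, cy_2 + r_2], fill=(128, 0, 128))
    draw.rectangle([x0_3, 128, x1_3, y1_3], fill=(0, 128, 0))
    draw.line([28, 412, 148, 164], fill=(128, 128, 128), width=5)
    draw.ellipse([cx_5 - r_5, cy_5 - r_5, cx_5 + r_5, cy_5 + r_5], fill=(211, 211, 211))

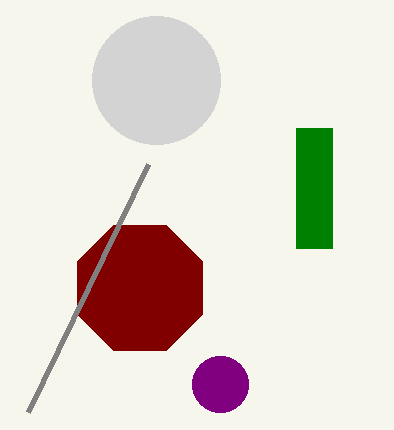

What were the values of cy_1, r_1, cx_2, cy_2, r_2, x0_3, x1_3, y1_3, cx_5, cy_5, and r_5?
cy_1 = 288, r_1 = 68, cx_2 = 220, cy_2 = 384, r_2 = 28, x0_3 = 296, x1_3 = 332, y1_3 = 248, cx_5 = 156, cy_5 = 80, r_5 = 64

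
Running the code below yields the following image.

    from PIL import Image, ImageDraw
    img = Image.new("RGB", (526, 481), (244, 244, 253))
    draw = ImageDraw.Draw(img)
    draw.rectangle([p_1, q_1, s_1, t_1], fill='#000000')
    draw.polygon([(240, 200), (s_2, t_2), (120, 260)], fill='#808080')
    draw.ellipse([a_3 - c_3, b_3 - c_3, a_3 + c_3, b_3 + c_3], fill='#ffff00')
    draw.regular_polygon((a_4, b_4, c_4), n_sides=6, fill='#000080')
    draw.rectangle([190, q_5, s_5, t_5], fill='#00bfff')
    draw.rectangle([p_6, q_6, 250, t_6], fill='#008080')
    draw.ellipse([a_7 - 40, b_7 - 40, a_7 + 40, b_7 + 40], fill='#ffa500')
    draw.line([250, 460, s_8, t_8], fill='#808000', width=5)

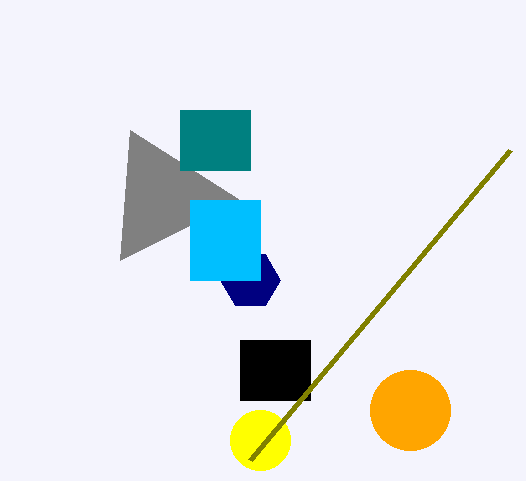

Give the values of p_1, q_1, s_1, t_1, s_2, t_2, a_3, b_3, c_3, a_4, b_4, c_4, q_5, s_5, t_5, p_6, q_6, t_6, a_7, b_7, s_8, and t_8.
p_1 = 240
q_1 = 340
s_1 = 310
t_1 = 400
s_2 = 130
t_2 = 130
a_3 = 260
b_3 = 440
c_3 = 30
a_4 = 250
b_4 = 280
c_4 = 30
q_5 = 200
s_5 = 260
t_5 = 280
p_6 = 180
q_6 = 110
t_6 = 170
a_7 = 410
b_7 = 410
s_8 = 510
t_8 = 150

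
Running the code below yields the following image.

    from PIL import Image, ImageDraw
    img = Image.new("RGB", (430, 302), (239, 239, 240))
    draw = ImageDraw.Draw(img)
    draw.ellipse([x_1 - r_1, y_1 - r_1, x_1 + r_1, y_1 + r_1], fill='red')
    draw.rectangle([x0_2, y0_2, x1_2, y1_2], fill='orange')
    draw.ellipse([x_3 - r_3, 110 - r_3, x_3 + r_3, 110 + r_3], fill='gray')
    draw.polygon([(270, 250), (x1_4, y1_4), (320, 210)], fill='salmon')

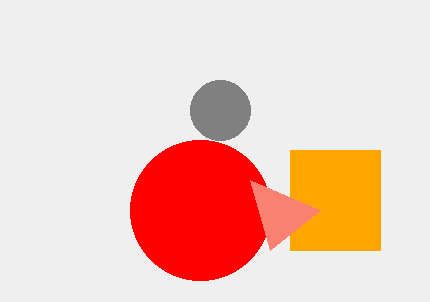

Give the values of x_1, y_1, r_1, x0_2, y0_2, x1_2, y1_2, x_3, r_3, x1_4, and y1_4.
x_1 = 200, y_1 = 210, r_1 = 70, x0_2 = 290, y0_2 = 150, x1_2 = 380, y1_2 = 250, x_3 = 220, r_3 = 30, x1_4 = 250, y1_4 = 180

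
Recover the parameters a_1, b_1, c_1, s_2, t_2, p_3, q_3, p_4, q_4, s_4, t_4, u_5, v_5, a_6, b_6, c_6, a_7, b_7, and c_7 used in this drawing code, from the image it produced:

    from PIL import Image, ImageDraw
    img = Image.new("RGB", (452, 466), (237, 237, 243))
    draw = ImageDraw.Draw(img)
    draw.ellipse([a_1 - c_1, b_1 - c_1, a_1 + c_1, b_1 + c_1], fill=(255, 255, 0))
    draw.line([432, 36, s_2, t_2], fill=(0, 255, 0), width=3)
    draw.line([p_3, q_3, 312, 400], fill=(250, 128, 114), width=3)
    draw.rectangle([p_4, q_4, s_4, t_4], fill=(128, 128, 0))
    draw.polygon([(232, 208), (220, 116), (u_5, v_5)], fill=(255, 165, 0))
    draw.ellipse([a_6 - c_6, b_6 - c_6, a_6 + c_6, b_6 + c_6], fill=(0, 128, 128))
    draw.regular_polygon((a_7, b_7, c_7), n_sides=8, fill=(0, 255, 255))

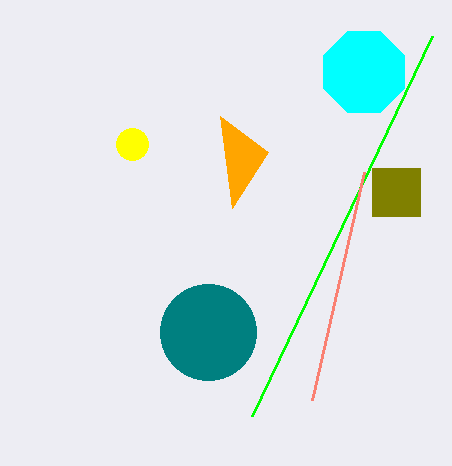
a_1 = 132; b_1 = 144; c_1 = 16; s_2 = 252; t_2 = 416; p_3 = 364; q_3 = 172; p_4 = 372; q_4 = 168; s_4 = 420; t_4 = 216; u_5 = 268; v_5 = 152; a_6 = 208; b_6 = 332; c_6 = 48; a_7 = 364; b_7 = 72; c_7 = 44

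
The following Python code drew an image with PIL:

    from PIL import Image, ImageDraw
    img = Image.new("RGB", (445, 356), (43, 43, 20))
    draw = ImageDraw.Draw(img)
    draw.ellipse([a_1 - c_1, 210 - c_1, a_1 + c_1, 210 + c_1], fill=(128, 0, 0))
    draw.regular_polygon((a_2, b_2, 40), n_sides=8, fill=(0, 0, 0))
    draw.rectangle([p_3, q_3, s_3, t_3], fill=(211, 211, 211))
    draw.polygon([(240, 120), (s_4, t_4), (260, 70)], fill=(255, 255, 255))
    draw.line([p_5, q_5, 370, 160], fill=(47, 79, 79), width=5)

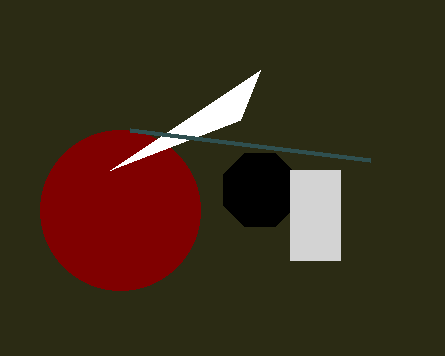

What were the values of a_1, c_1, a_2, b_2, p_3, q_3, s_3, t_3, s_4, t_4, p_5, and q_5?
a_1 = 120; c_1 = 80; a_2 = 260; b_2 = 190; p_3 = 290; q_3 = 170; s_3 = 340; t_3 = 260; s_4 = 110; t_4 = 170; p_5 = 130; q_5 = 130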